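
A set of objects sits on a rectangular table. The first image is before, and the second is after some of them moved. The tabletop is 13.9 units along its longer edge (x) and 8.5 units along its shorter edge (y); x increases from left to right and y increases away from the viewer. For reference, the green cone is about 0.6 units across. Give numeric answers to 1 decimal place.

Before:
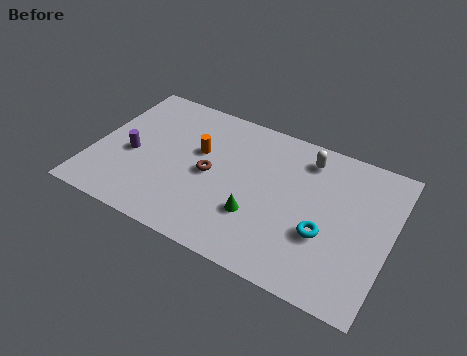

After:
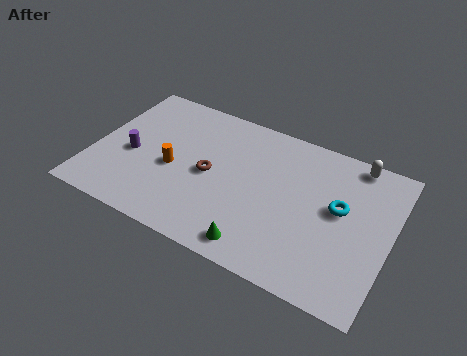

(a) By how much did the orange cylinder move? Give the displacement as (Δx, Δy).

(-1.0, -1.5)

The orange cylinder started near (4.8, 5.2) and ended near (3.8, 3.7).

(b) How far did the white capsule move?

2.3

From (9.7, 7.0) to (11.9, 7.7), the white capsule covered √(2.2² + 0.7²) ≈ 2.3 units.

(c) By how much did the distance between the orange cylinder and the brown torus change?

+0.4

They were about 1.3 units apart before and 1.7 after — 0.4 units further apart.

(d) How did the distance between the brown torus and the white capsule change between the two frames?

+2.2

They were about 5.1 units apart before and 7.3 after — 2.2 units further apart.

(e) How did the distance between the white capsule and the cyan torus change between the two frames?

-1.2

Before: roughly 4.1 units apart; after: 2.9. That's 1.2 units closer together.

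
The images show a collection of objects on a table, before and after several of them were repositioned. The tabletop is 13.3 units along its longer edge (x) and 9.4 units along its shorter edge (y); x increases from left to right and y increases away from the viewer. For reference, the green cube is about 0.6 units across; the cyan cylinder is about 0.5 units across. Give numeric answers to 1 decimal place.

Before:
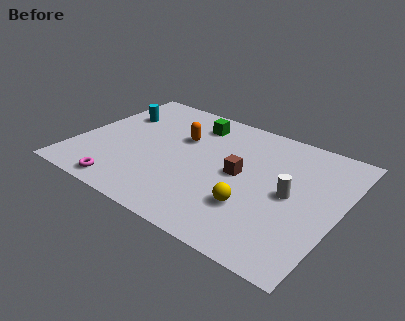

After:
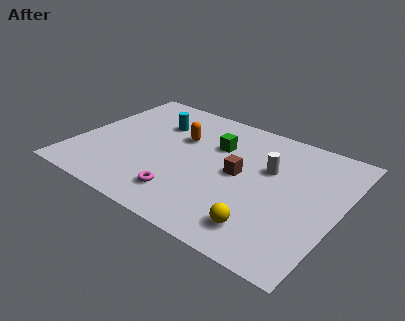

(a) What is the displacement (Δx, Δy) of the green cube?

(1.4, -1.2)

From the two frames, the green cube sits at roughly (5.4, 7.6) before and (6.8, 6.4) after.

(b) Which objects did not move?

the orange capsule and the brown cube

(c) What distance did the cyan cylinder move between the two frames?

2.1

The cyan cylinder moved from about (1.5, 6.5) to (3.6, 6.7), a distance of √(2.1² + 0.2²) ≈ 2.1.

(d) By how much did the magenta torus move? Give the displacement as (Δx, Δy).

(2.9, 0.9)

The magenta torus was at about (3.1, 1.0) and moved to about (6.0, 1.9).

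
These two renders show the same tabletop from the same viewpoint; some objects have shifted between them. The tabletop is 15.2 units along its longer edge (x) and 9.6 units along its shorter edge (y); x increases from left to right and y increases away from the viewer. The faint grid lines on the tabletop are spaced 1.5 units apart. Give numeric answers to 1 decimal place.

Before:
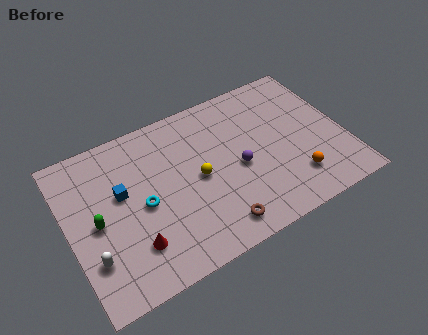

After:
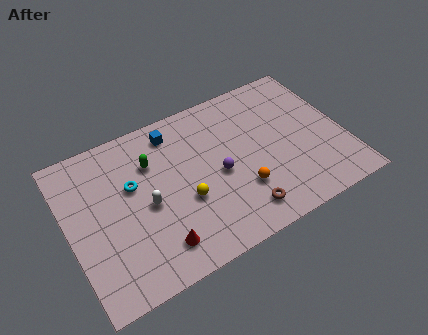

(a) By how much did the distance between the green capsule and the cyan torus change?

-1.0

They were about 2.5 units apart before and 1.5 after — 1.0 units closer together.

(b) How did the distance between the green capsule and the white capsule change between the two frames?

+0.5

Before: roughly 2.0 units apart; after: 2.5. That's 0.5 units further apart.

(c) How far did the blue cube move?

4.0

The blue cube was near (3.0, 5.7) before and (6.2, 8.1) after, so it travelled √(3.2² + 2.4²) ≈ 4.0 units.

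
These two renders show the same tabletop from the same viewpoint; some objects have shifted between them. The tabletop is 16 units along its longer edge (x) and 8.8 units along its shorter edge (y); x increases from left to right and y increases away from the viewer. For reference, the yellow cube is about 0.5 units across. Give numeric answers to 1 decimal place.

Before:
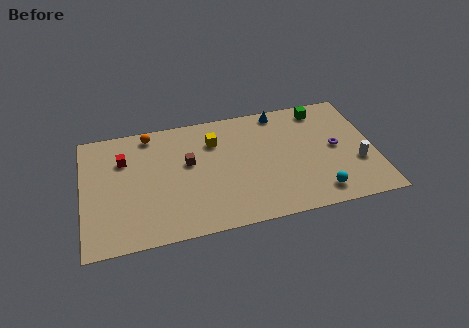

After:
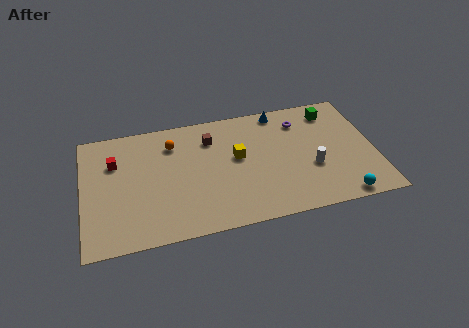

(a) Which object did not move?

the blue cone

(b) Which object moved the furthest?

the purple torus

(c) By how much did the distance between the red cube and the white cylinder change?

-2.0

They were about 13.1 units apart before and 11.1 after — 2.0 units closer together.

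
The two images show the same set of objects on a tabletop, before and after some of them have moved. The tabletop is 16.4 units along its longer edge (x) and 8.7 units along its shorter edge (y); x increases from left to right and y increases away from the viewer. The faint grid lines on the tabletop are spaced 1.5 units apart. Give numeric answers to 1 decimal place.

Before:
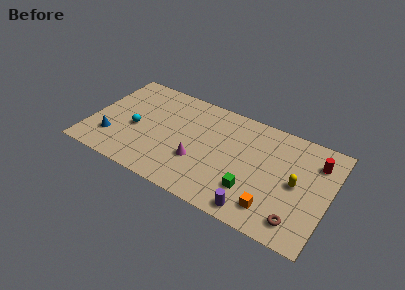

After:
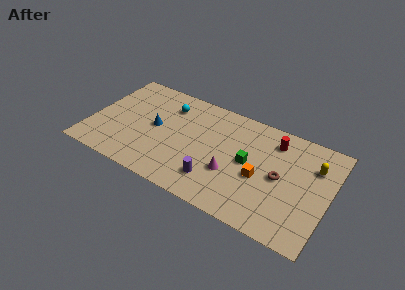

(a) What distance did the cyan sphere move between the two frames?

3.5

From (3.1, 3.8) to (5.0, 6.7), the cyan sphere covered √(1.9² + 2.9²) ≈ 3.5 units.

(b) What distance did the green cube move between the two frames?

2.2

The green cube moved from about (11.4, 2.4) to (10.9, 4.5), a distance of √(0.5² + 2.1²) ≈ 2.2.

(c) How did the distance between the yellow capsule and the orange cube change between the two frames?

+1.3

The distance was about 2.9 in the first image and 4.2 in the second, so they moved 1.3 units further apart.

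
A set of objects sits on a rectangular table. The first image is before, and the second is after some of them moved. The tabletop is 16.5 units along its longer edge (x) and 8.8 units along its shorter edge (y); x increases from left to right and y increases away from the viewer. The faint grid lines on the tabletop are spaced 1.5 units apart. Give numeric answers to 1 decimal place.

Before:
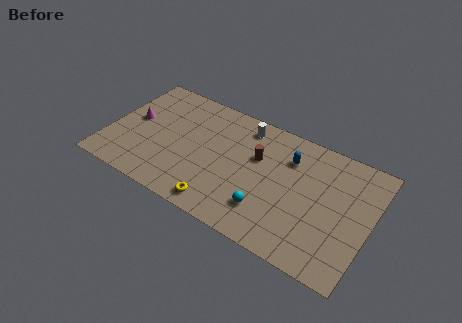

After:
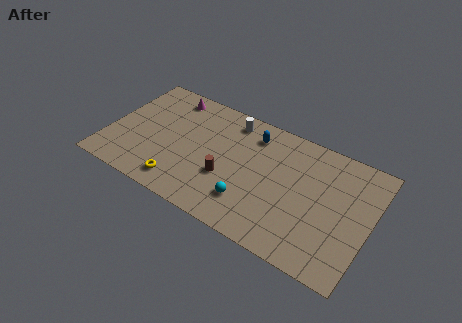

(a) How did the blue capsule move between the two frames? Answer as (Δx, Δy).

(-2.4, 0.6)

The blue capsule was at about (11.2, 6.5) and moved to about (8.8, 7.1).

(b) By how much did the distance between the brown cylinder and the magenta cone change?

-1.7

The distance was about 7.9 in the first image and 6.2 in the second, so they moved 1.7 units closer together.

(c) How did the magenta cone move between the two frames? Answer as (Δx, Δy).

(1.9, 2.8)

From the two frames, the magenta cone sits at roughly (1.4, 4.8) before and (3.3, 7.6) after.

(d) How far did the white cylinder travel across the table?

0.9

The white cylinder moved from about (8.2, 7.5) to (7.3, 7.5), a distance of √(0.9² + 0.0²) ≈ 0.9.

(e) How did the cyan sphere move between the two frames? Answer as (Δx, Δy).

(-1.1, 0.0)

The cyan sphere started near (10.4, 2.2) and ended near (9.3, 2.2).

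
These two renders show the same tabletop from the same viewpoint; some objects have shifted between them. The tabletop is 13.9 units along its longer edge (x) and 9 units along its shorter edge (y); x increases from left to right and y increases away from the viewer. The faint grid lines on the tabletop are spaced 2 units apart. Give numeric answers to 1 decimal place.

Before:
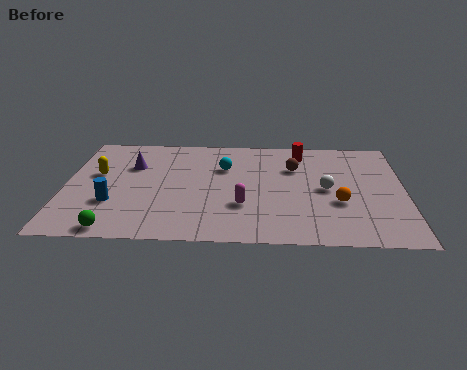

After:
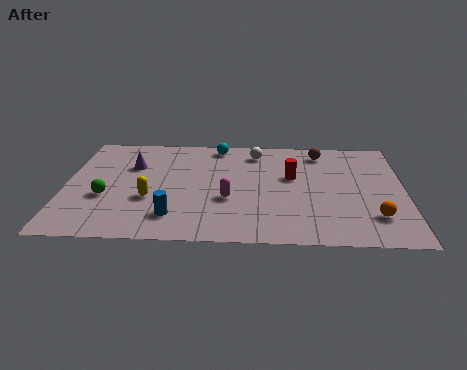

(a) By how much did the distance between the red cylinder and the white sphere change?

-0.7

They were about 3.3 units apart before and 2.6 after — 0.7 units closer together.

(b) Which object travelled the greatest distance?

the white sphere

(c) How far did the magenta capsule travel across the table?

0.8

The magenta capsule moved from about (7.3, 2.9) to (6.7, 3.4), a distance of √(0.6² + 0.5²) ≈ 0.8.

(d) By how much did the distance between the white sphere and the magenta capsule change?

+0.5

Before: roughly 3.7 units apart; after: 4.2. That's 0.5 units further apart.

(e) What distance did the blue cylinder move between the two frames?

2.7

The blue cylinder moved from about (2.0, 2.9) to (4.5, 1.9), a distance of √(2.5² + 1.0²) ≈ 2.7.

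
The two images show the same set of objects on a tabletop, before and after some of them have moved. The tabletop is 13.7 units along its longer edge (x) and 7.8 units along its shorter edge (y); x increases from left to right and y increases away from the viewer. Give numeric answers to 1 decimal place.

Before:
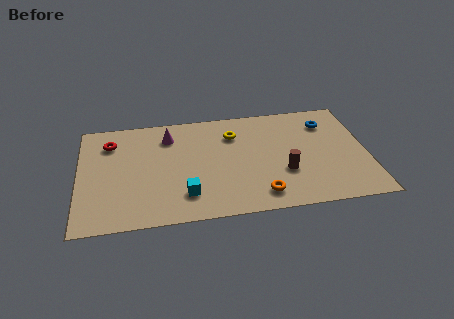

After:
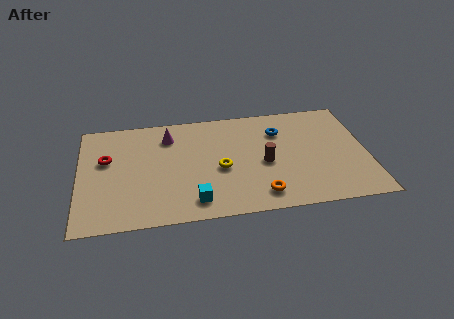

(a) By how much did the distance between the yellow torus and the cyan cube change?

-2.2

The distance was about 4.7 in the first image and 2.5 in the second, so they moved 2.2 units closer together.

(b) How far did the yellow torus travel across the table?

2.5

From (7.4, 5.8) to (6.7, 3.4), the yellow torus covered √(0.7² + 2.4²) ≈ 2.5 units.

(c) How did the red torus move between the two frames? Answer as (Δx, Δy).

(-0.2, -1.2)

From the two frames, the red torus sits at roughly (1.5, 6.0) before and (1.3, 4.8) after.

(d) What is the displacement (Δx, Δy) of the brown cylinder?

(-0.9, 0.8)

From the two frames, the brown cylinder sits at roughly (9.7, 2.7) before and (8.8, 3.5) after.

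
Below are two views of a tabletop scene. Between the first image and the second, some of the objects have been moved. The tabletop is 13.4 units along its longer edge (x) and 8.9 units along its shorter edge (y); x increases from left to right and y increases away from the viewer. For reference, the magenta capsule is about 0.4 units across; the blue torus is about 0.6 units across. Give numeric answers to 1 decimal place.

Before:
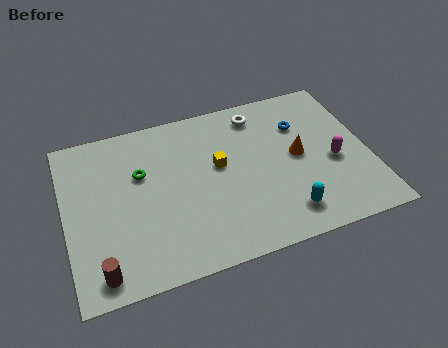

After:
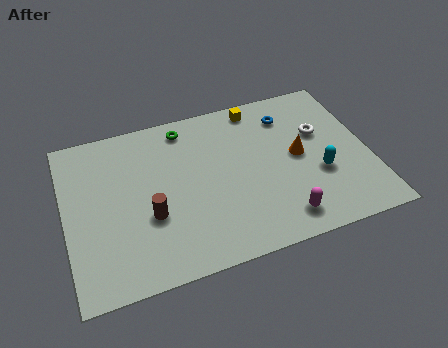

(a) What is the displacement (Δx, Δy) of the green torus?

(2.1, 2.0)

The green torus was at about (3.4, 5.7) and moved to about (5.5, 7.7).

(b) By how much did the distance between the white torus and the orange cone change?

-1.8

They were about 3.3 units apart before and 1.5 after — 1.8 units closer together.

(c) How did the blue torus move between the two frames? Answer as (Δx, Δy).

(-0.5, 0.7)

The blue torus was at about (10.6, 6.3) and moved to about (10.1, 7.0).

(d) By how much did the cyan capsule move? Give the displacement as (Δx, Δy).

(1.7, 1.7)

From the two frames, the cyan capsule sits at roughly (9.4, 1.6) before and (11.1, 3.3) after.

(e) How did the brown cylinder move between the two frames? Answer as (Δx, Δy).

(2.3, 2.2)

The brown cylinder was at about (1.3, 1.1) and moved to about (3.6, 3.3).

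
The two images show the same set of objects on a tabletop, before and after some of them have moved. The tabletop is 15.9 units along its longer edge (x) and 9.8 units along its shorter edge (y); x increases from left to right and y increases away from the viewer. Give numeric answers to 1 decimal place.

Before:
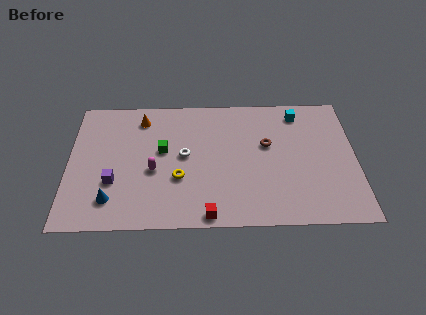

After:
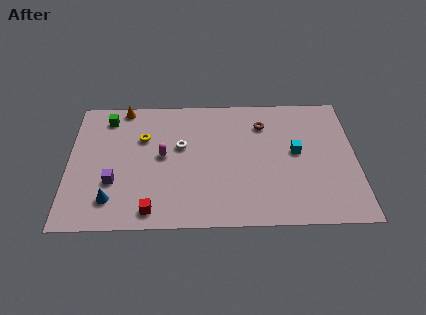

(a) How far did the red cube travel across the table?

3.1

The red cube moved from about (7.7, 0.8) to (4.6, 1.2), a distance of √(3.1² + 0.4²) ≈ 3.1.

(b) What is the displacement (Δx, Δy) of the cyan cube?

(-0.2, -3.0)

The cyan cube started near (12.8, 8.3) and ended near (12.6, 5.3).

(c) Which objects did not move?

the blue cone and the purple cube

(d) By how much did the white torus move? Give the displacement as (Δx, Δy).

(-0.2, 0.7)

The white torus started near (6.4, 5.2) and ended near (6.2, 5.9).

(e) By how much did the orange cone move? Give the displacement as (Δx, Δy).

(-1.0, 0.9)

The orange cone was at about (4.0, 8.1) and moved to about (3.0, 9.0).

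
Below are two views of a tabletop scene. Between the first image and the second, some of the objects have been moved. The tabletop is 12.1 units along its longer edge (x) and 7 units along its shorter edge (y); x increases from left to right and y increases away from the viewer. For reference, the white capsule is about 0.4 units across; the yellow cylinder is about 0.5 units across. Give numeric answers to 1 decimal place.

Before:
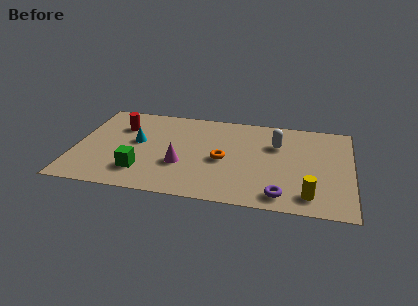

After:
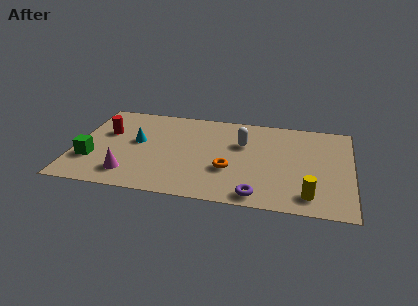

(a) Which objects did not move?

the cyan cone and the yellow cylinder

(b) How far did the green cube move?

2.3

The green cube was near (3.0, 1.7) before and (0.8, 2.2) after, so it travelled √(2.2² + 0.5²) ≈ 2.3 units.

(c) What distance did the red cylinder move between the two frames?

0.8

The red cylinder moved from about (1.9, 5.0) to (1.3, 4.4), a distance of √(0.6² + 0.6²) ≈ 0.8.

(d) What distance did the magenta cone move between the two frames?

2.5

From (4.7, 2.5) to (2.5, 1.4), the magenta cone covered √(2.2² + 1.1²) ≈ 2.5 units.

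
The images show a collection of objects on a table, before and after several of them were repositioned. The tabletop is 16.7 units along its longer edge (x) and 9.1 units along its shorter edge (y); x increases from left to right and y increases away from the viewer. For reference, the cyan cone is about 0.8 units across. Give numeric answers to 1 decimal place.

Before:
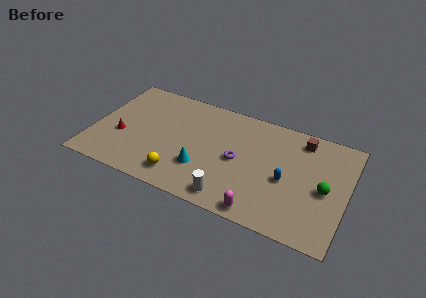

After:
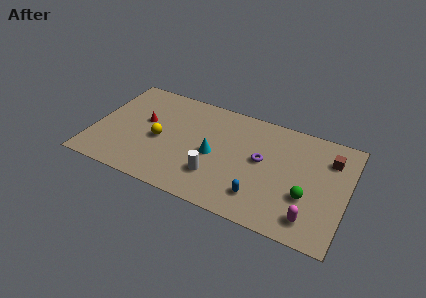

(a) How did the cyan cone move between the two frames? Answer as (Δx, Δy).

(0.6, 1.4)

From the two frames, the cyan cone sits at roughly (7.4, 2.8) before and (8.0, 4.2) after.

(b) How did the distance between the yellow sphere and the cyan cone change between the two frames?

+1.8

They were about 1.8 units apart before and 3.6 after — 1.8 units further apart.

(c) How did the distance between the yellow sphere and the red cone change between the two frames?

-2.9

Before: roughly 4.6 units apart; after: 1.7. That's 2.9 units closer together.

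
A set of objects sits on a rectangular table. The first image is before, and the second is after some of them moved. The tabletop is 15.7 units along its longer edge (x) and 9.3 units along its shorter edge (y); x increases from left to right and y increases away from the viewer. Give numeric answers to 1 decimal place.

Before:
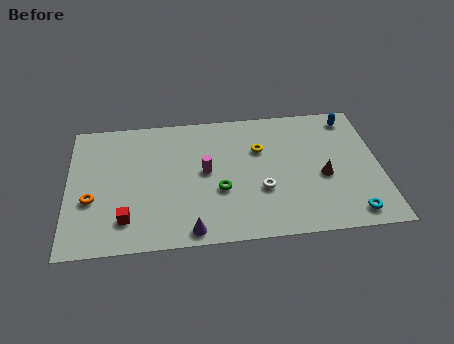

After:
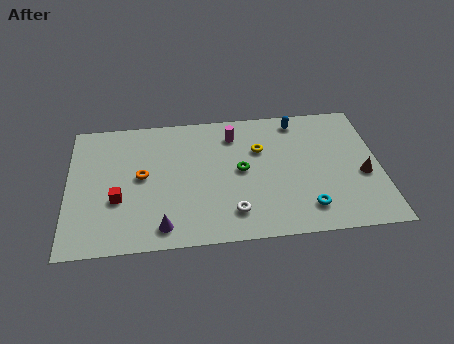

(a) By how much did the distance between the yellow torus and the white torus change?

+1.7

The distance was about 2.9 in the first image and 4.6 in the second, so they moved 1.7 units further apart.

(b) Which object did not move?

the yellow torus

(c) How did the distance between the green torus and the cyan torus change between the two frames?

-2.5

Before: roughly 6.9 units apart; after: 4.4. That's 2.5 units closer together.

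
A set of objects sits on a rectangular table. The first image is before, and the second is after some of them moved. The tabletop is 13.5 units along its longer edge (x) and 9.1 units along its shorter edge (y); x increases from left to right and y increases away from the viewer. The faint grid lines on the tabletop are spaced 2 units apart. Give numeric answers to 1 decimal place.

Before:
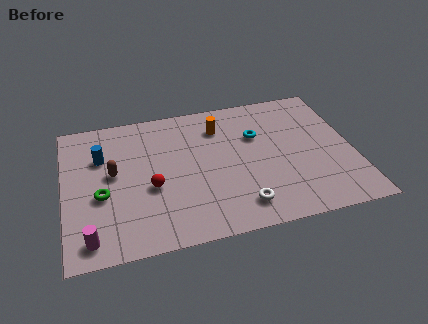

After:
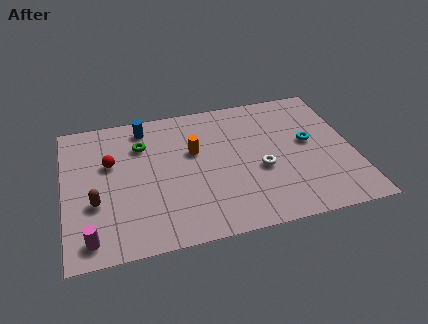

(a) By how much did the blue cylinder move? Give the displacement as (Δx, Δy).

(2.1, 1.6)

From the two frames, the blue cylinder sits at roughly (1.8, 6.2) before and (3.9, 7.8) after.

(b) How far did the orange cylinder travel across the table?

1.9

The orange cylinder was near (7.4, 7.0) before and (6.1, 5.6) after, so it travelled √(1.3² + 1.4²) ≈ 1.9 units.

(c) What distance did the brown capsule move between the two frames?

1.9

The brown capsule was near (2.3, 5.0) before and (1.4, 3.3) after, so it travelled √(0.9² + 1.7²) ≈ 1.9 units.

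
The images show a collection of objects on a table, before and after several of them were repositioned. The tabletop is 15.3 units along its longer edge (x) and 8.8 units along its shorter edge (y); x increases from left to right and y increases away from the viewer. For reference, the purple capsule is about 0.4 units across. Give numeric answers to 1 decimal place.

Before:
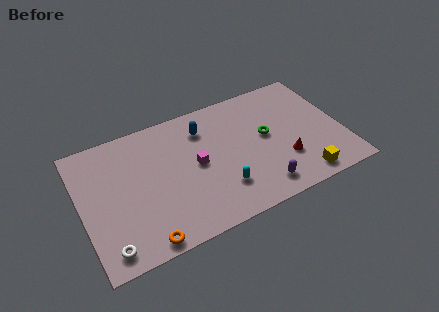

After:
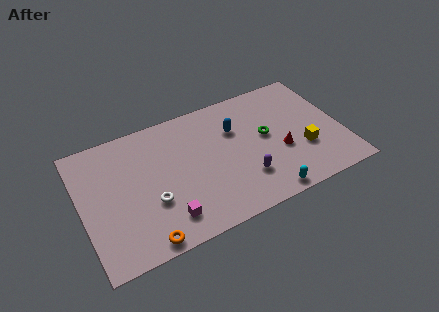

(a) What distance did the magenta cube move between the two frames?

3.5

The magenta cube was near (6.7, 4.5) before and (4.6, 1.7) after, so it travelled √(2.1² + 2.8²) ≈ 3.5 units.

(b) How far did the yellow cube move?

1.9

From (12.5, 1.1) to (12.9, 3.0), the yellow cube covered √(0.4² + 1.9²) ≈ 1.9 units.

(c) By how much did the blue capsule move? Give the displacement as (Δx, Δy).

(1.8, -0.8)

From the two frames, the blue capsule sits at roughly (7.4, 6.8) before and (9.2, 6.0) after.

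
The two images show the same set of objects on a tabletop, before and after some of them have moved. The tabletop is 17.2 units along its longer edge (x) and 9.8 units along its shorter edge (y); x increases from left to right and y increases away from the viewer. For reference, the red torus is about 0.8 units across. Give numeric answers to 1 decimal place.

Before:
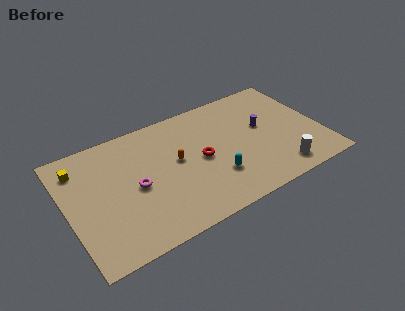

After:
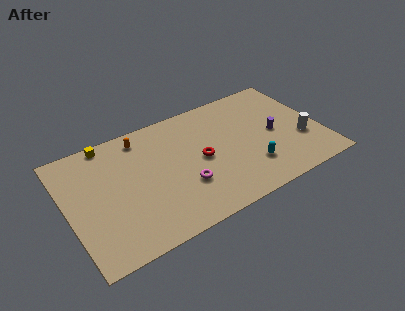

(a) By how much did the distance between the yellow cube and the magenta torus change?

+2.6

They were about 4.7 units apart before and 7.3 after — 2.6 units further apart.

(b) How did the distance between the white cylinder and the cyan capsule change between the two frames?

-0.6

They were about 4.4 units apart before and 3.8 after — 0.6 units closer together.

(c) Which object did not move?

the red torus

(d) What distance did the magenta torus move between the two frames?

3.4

From (4.5, 4.6) to (7.6, 3.2), the magenta torus covered √(3.1² + 1.4²) ≈ 3.4 units.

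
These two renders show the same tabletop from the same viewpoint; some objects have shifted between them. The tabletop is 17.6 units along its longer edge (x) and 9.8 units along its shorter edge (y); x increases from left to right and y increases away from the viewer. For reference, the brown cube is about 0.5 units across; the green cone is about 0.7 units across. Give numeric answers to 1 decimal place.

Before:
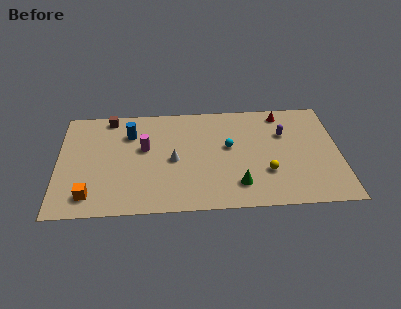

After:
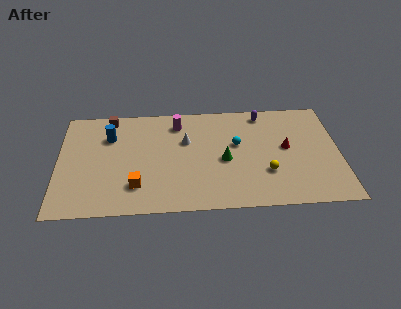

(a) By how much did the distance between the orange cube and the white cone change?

-1.0

The distance was about 6.0 in the first image and 5.0 in the second, so they moved 1.0 units closer together.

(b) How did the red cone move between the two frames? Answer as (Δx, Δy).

(0.2, -3.2)

The red cone started near (14.1, 8.5) and ended near (14.3, 5.3).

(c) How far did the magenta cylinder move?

3.0

The magenta cylinder moved from about (5.4, 5.8) to (7.5, 8.0), a distance of √(2.1² + 2.2²) ≈ 3.0.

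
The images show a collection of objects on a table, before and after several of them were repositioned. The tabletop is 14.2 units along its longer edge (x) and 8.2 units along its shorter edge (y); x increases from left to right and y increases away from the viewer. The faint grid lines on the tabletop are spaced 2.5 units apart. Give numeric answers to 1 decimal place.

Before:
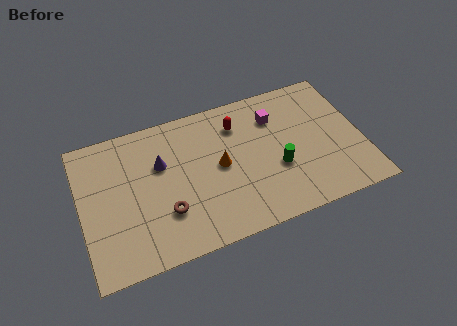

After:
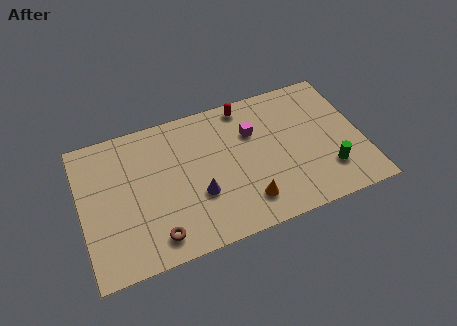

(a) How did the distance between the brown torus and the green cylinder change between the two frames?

+3.1

The distance was about 5.7 in the first image and 8.8 in the second, so they moved 3.1 units further apart.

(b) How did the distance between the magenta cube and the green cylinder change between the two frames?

+1.9

They were about 3.0 units apart before and 4.9 after — 1.9 units further apart.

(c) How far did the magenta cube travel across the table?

1.3

The magenta cube was near (10.0, 6.1) before and (8.8, 5.6) after, so it travelled √(1.2² + 0.5²) ≈ 1.3 units.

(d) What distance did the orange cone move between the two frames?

2.7

From (7.0, 4.2) to (8.1, 1.7), the orange cone covered √(1.1² + 2.5²) ≈ 2.7 units.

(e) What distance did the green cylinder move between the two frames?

2.7

From (9.8, 3.1) to (12.3, 2.1), the green cylinder covered √(2.5² + 1.0²) ≈ 2.7 units.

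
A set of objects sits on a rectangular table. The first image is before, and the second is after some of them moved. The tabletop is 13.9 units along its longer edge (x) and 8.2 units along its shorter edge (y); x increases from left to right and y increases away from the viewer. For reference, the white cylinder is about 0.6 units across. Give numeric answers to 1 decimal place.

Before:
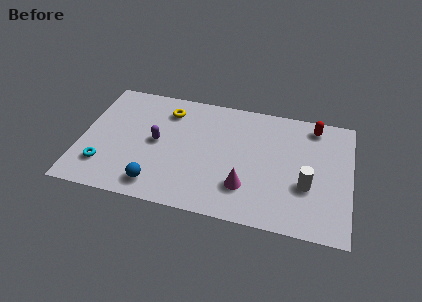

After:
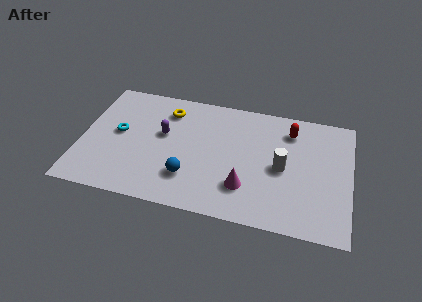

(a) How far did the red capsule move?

1.3

The red capsule moved from about (11.9, 7.1) to (10.7, 6.5), a distance of √(1.2² + 0.6²) ≈ 1.3.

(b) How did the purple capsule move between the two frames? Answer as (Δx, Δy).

(0.3, 0.6)

The purple capsule started near (3.9, 4.2) and ended near (4.2, 4.8).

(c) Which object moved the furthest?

the cyan torus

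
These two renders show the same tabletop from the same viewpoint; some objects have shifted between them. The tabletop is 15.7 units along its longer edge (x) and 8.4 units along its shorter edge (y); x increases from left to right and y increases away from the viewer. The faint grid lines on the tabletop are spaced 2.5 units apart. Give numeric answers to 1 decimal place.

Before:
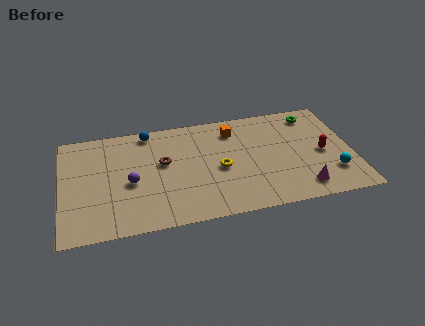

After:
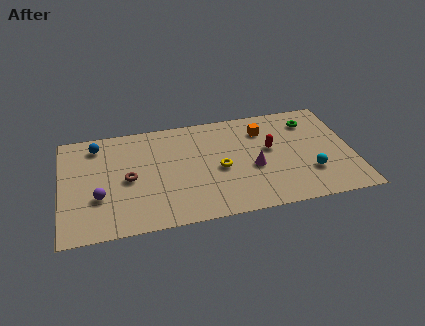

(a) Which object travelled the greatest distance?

the magenta cone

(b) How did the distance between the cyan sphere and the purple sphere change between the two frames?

+0.4

Before: roughly 10.9 units apart; after: 11.3. That's 0.4 units further apart.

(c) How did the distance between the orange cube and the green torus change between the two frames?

-1.8

They were about 4.4 units apart before and 2.6 after — 1.8 units closer together.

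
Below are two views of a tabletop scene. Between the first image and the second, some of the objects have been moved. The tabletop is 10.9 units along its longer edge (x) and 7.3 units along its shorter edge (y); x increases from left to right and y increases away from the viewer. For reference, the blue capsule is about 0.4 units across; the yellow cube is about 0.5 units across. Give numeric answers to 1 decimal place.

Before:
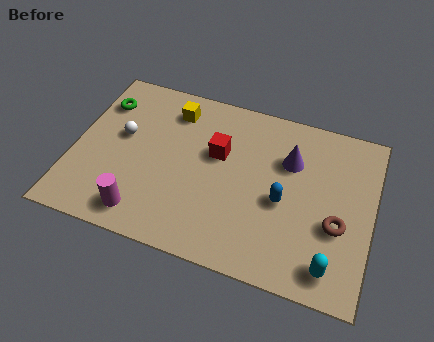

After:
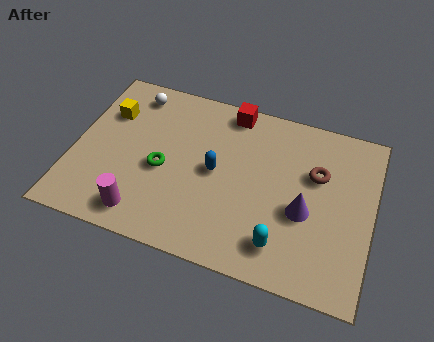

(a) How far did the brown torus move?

2.1

From (9.7, 2.8) to (8.8, 4.7), the brown torus covered √(0.9² + 1.9²) ≈ 2.1 units.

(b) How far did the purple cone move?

2.1

The purple cone was near (7.8, 5.0) before and (8.5, 3.0) after, so it travelled √(0.7² + 2.0²) ≈ 2.1 units.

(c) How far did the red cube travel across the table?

2.0

The red cube was near (5.2, 4.5) before and (5.5, 6.5) after, so it travelled √(0.3² + 2.0²) ≈ 2.0 units.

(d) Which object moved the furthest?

the green torus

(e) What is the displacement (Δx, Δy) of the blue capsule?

(-2.5, 0.5)

The blue capsule was at about (7.7, 3.2) and moved to about (5.2, 3.7).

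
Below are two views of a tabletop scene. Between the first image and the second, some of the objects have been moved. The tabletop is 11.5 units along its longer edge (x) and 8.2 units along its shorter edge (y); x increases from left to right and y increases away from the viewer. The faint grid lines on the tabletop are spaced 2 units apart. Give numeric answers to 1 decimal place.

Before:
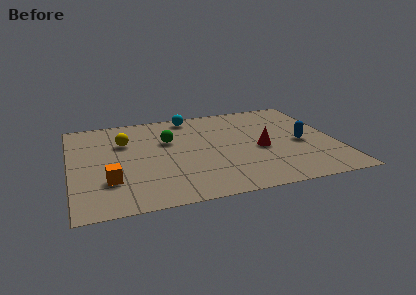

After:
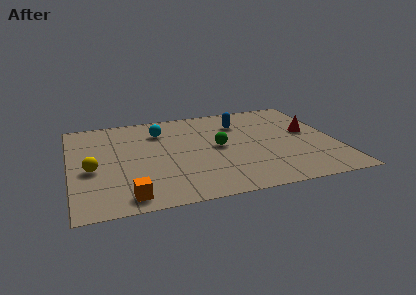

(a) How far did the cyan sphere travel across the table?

1.8

The cyan sphere moved from about (5.4, 7.3) to (4.0, 6.2), a distance of √(1.4² + 1.1²) ≈ 1.8.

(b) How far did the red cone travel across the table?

2.4

From (8.2, 3.6) to (10.4, 4.6), the red cone covered √(2.2² + 1.0²) ≈ 2.4 units.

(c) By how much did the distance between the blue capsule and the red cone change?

+1.5

The distance was about 1.8 in the first image and 3.3 in the second, so they moved 1.5 units further apart.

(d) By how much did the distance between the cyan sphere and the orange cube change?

-0.7

They were about 6.2 units apart before and 5.5 after — 0.7 units closer together.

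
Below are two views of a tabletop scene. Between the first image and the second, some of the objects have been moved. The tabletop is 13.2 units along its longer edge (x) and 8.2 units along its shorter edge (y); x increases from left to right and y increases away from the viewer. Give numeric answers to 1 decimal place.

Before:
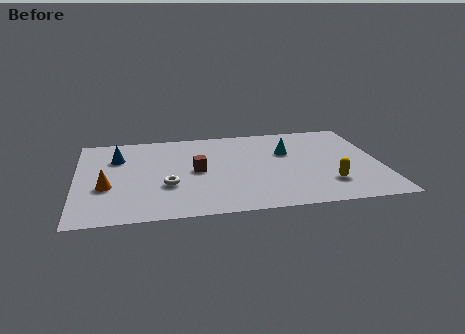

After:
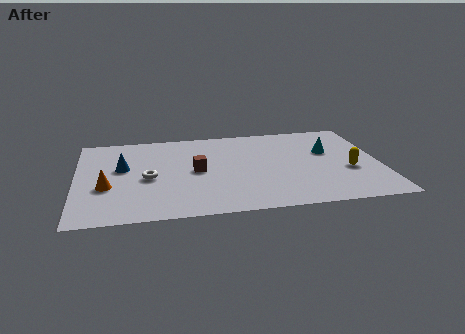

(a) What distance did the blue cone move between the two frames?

1.0

From (1.8, 5.8) to (2.0, 4.8), the blue cone covered √(0.2² + 1.0²) ≈ 1.0 units.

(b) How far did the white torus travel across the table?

1.1

From (3.9, 2.9) to (3.1, 3.7), the white torus covered √(0.8² + 0.8²) ≈ 1.1 units.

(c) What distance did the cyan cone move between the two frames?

1.8

The cyan cone was near (9.2, 5.3) before and (11.0, 5.1) after, so it travelled √(1.8² + 0.2²) ≈ 1.8 units.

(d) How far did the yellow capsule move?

1.5

The yellow capsule moved from about (10.8, 2.1) to (11.8, 3.2), a distance of √(1.0² + 1.1²) ≈ 1.5.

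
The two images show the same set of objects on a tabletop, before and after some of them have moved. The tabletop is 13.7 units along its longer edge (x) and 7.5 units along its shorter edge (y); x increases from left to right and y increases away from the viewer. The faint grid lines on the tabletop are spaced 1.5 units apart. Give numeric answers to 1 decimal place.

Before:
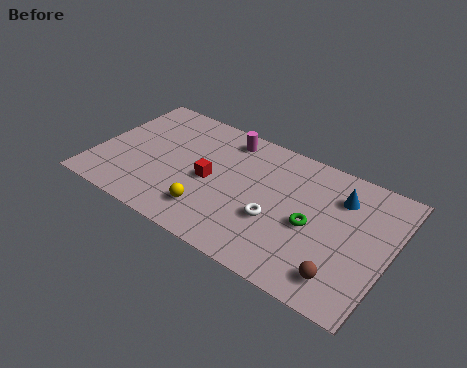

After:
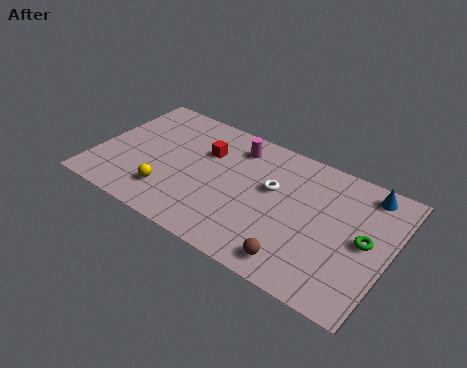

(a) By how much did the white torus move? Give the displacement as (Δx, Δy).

(-0.4, 1.7)

From the two frames, the white torus sits at roughly (8.6, 2.8) before and (8.2, 4.5) after.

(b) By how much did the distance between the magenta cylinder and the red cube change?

-1.3

They were about 2.9 units apart before and 1.6 after — 1.3 units closer together.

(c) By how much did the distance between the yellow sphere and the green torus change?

+4.3

The distance was about 4.8 in the first image and 9.1 in the second, so they moved 4.3 units further apart.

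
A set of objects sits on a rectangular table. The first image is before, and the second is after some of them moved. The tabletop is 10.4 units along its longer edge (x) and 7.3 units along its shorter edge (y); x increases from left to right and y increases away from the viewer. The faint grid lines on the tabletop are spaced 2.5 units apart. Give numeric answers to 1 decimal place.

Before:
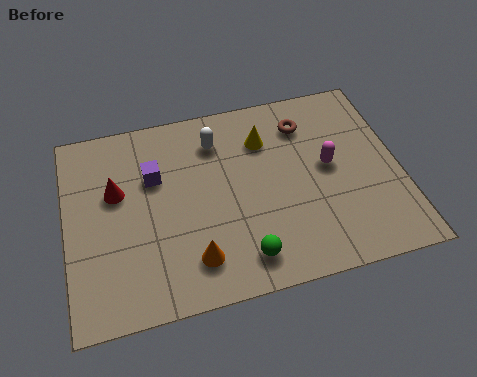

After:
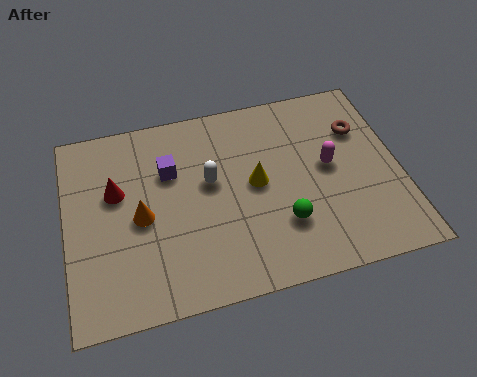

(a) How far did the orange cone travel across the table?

2.4

The orange cone moved from about (3.8, 1.5) to (2.3, 3.4), a distance of √(1.5² + 1.9²) ≈ 2.4.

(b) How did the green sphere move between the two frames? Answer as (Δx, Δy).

(1.3, 0.9)

The green sphere was at about (5.3, 1.2) and moved to about (6.6, 2.1).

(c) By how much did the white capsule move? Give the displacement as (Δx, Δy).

(-0.3, -1.5)

From the two frames, the white capsule sits at roughly (4.8, 5.7) before and (4.5, 4.2) after.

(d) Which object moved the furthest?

the orange cone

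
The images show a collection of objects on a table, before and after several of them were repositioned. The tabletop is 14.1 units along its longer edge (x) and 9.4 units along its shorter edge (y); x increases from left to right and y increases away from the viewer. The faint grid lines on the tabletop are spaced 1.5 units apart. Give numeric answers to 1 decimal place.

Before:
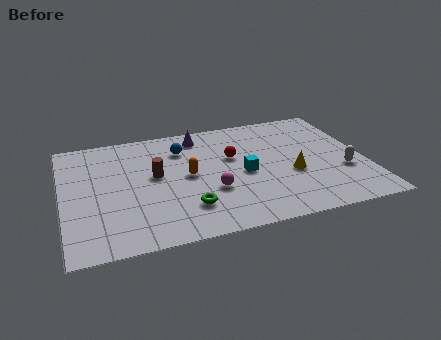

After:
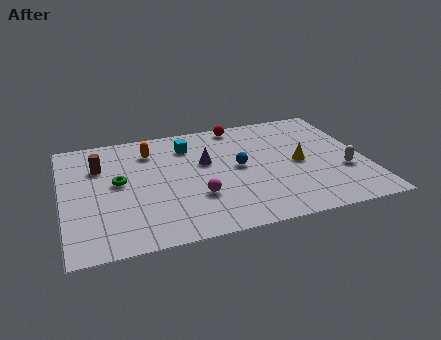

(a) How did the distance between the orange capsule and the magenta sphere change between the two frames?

+2.9

Before: roughly 1.8 units apart; after: 4.7. That's 2.9 units further apart.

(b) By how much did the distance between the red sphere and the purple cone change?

+0.7

The distance was about 2.6 in the first image and 3.3 in the second, so they moved 0.7 units further apart.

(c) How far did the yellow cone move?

0.9

From (10.6, 3.7) to (11.0, 4.5), the yellow cone covered √(0.4² + 0.8²) ≈ 0.9 units.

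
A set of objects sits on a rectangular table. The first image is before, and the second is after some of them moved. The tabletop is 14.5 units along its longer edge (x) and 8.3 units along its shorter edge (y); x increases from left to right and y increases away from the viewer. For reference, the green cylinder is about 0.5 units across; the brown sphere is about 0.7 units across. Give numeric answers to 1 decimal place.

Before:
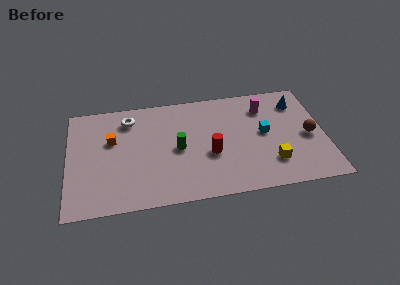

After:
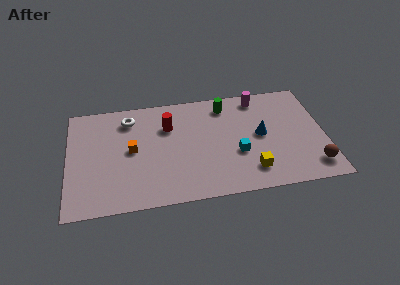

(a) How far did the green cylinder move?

4.0

The green cylinder moved from about (6.2, 4.0) to (9.0, 6.9), a distance of √(2.8² + 2.9²) ≈ 4.0.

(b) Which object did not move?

the white torus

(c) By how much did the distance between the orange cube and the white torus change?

+0.6

Before: roughly 1.8 units apart; after: 2.4. That's 0.6 units further apart.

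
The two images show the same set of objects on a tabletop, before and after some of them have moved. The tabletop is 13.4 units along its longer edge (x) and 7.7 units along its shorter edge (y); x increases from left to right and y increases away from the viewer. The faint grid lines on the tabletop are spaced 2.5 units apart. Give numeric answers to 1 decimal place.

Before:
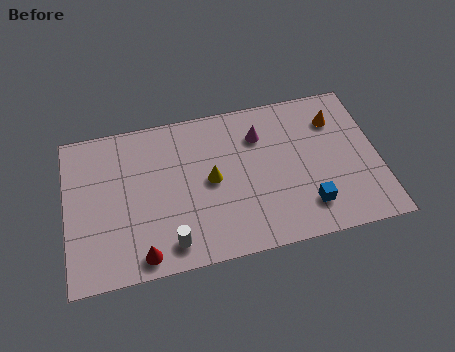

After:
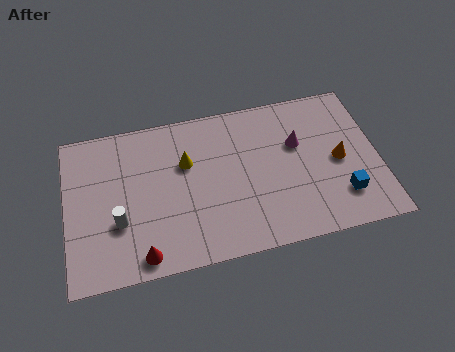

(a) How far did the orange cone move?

2.1

The orange cone was near (11.7, 5.8) before and (11.7, 3.7) after, so it travelled √(0.0² + 2.1²) ≈ 2.1 units.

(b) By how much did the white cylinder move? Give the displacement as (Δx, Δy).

(-2.1, 1.5)

The white cylinder was at about (4.3, 1.2) and moved to about (2.2, 2.7).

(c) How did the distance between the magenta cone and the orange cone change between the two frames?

-1.2

The distance was about 3.3 in the first image and 2.1 in the second, so they moved 1.2 units closer together.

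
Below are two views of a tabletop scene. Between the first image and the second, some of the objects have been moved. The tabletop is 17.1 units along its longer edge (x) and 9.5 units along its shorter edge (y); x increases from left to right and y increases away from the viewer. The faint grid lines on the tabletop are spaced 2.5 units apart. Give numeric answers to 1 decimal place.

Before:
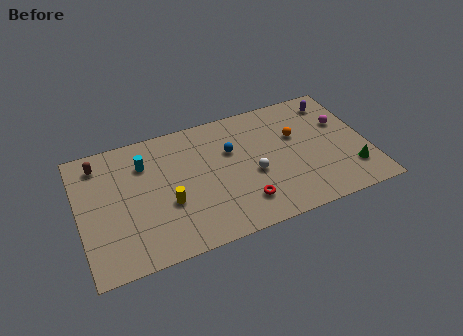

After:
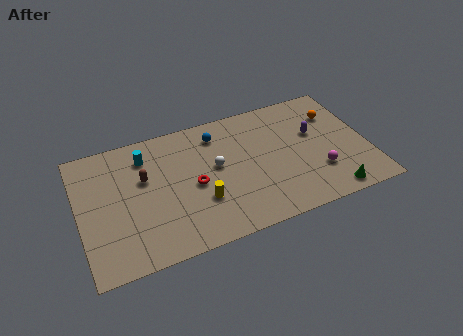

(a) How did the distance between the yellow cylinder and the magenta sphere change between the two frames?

-4.0

The distance was about 11.0 in the first image and 7.0 in the second, so they moved 4.0 units closer together.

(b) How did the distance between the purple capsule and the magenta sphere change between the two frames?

+1.2

The distance was about 1.8 in the first image and 3.0 in the second, so they moved 1.2 units further apart.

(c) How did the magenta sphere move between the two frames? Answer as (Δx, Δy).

(-1.8, -3.3)

The magenta sphere was at about (15.8, 6.1) and moved to about (14.0, 2.8).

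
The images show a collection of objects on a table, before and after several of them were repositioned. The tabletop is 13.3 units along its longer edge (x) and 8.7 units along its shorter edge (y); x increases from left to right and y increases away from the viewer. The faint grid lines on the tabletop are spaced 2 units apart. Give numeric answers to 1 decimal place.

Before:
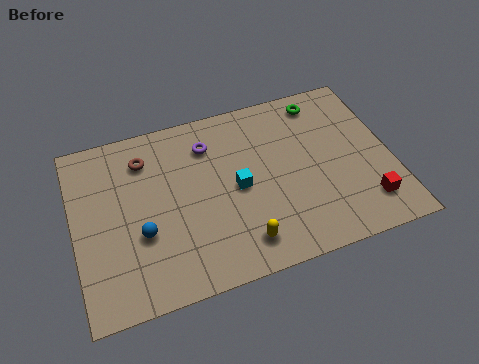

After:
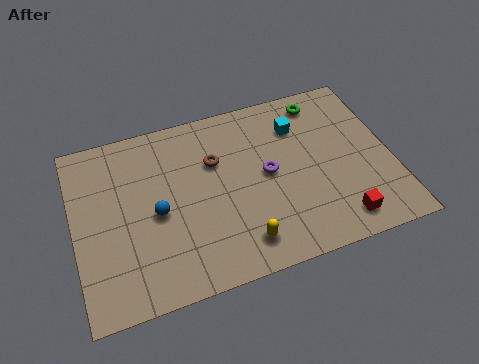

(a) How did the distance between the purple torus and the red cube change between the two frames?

-3.7

Before: roughly 7.9 units apart; after: 4.2. That's 3.7 units closer together.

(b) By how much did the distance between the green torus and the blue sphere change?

-1.0

They were about 9.1 units apart before and 8.1 after — 1.0 units closer together.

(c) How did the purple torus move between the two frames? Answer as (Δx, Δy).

(2.3, -2.2)

From the two frames, the purple torus sits at roughly (5.8, 6.7) before and (8.1, 4.5) after.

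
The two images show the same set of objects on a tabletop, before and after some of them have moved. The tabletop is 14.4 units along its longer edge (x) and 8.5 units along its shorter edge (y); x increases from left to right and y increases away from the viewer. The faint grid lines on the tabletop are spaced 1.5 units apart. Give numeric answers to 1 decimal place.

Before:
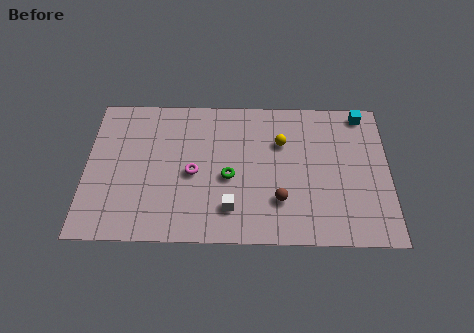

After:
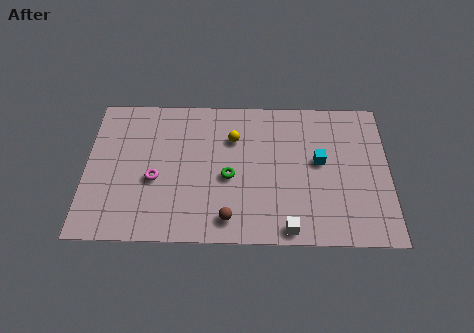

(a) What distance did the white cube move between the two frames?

2.9

From (6.9, 1.9) to (9.6, 0.8), the white cube covered √(2.7² + 1.1²) ≈ 2.9 units.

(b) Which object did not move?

the green torus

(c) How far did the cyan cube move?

3.6

The cyan cube was near (13.2, 7.6) before and (11.1, 4.7) after, so it travelled √(2.1² + 2.9²) ≈ 3.6 units.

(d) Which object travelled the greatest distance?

the cyan cube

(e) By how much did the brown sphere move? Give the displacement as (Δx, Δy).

(-2.4, -1.1)

The brown sphere started near (9.2, 2.4) and ended near (6.8, 1.3).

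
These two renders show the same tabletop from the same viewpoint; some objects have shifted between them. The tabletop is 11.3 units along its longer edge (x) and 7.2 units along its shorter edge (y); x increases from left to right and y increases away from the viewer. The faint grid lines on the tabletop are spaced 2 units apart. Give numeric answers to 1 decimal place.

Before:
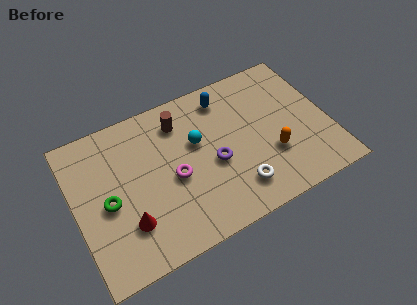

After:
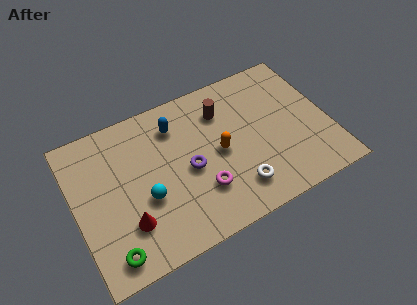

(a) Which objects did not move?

the white torus and the red cone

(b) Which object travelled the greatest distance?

the cyan sphere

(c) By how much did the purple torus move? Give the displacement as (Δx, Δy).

(-1.1, 0.2)

From the two frames, the purple torus sits at roughly (6.1, 3.1) before and (5.0, 3.3) after.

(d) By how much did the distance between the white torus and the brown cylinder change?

-0.8

They were about 4.7 units apart before and 3.9 after — 0.8 units closer together.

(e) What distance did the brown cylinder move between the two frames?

1.9

From (4.9, 5.7) to (6.8, 5.4), the brown cylinder covered √(1.9² + 0.3²) ≈ 1.9 units.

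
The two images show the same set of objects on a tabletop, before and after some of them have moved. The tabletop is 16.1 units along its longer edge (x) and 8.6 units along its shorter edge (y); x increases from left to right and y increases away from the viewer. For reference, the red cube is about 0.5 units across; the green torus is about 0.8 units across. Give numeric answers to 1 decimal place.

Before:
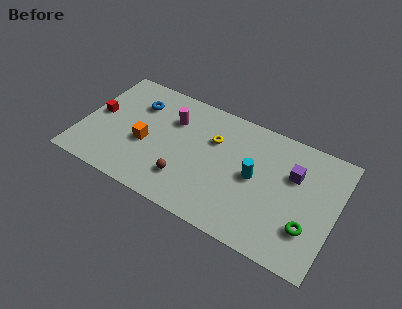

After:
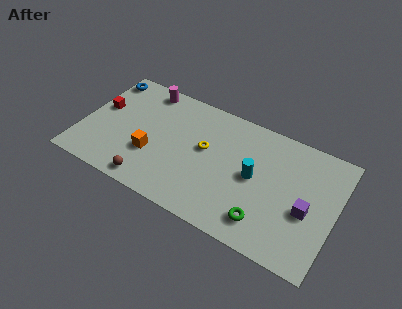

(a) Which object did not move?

the cyan cylinder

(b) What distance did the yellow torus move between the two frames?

1.0

The yellow torus moved from about (8.2, 5.8) to (7.8, 4.9), a distance of √(0.4² + 0.9²) ≈ 1.0.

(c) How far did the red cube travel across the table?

0.5

The red cube moved from about (0.9, 4.5) to (1.0, 5.0), a distance of √(0.1² + 0.5²) ≈ 0.5.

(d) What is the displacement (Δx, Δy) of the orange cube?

(0.5, -0.6)

From the two frames, the orange cube sits at roughly (4.1, 3.6) before and (4.6, 3.0) after.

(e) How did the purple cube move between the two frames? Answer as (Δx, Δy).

(1.1, -2.1)

The purple cube started near (13.3, 5.7) and ended near (14.4, 3.6).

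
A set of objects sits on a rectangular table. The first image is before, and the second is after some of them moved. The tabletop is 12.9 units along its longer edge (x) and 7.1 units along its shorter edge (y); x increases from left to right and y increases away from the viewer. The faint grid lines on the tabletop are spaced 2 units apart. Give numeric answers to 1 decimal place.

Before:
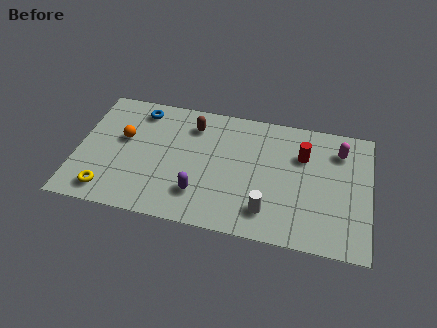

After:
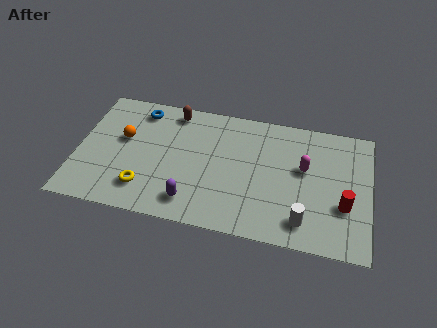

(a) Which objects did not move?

the blue torus and the orange sphere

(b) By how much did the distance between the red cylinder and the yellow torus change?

-0.5

Before: roughly 9.2 units apart; after: 8.7. That's 0.5 units closer together.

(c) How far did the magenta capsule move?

2.0

From (11.5, 5.5) to (10.0, 4.2), the magenta capsule covered √(1.5² + 1.3²) ≈ 2.0 units.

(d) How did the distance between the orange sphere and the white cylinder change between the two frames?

+1.6

The distance was about 7.0 in the first image and 8.6 in the second, so they moved 1.6 units further apart.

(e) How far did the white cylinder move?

1.6

The white cylinder moved from about (8.5, 1.5) to (10.1, 1.3), a distance of √(1.6² + 0.2²) ≈ 1.6.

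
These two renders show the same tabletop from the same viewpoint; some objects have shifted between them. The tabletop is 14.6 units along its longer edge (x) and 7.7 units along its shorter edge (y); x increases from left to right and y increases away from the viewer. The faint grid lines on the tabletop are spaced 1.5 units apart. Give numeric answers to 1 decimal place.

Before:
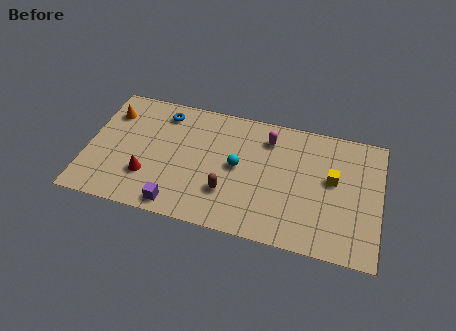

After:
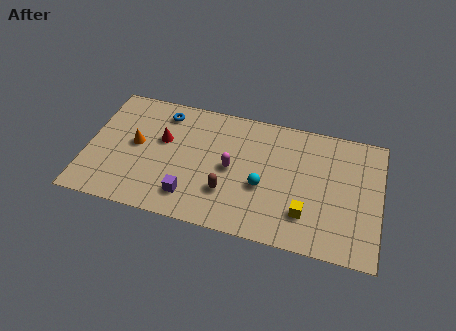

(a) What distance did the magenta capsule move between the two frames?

2.9

The magenta capsule was near (8.9, 6.1) before and (7.2, 3.8) after, so it travelled √(1.7² + 2.3²) ≈ 2.9 units.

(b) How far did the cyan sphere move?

1.6

The cyan sphere moved from about (7.5, 4.0) to (8.8, 3.1), a distance of √(1.3² + 0.9²) ≈ 1.6.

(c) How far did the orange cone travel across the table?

2.2

The orange cone was near (1.0, 5.8) before and (2.4, 4.1) after, so it travelled √(1.4² + 1.7²) ≈ 2.2 units.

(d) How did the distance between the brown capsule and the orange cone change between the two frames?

-2.0

Before: roughly 7.0 units apart; after: 5.0. That's 2.0 units closer together.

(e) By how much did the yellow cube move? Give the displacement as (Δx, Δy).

(-1.2, -2.4)

The yellow cube started near (12.2, 4.4) and ended near (11.0, 2.0).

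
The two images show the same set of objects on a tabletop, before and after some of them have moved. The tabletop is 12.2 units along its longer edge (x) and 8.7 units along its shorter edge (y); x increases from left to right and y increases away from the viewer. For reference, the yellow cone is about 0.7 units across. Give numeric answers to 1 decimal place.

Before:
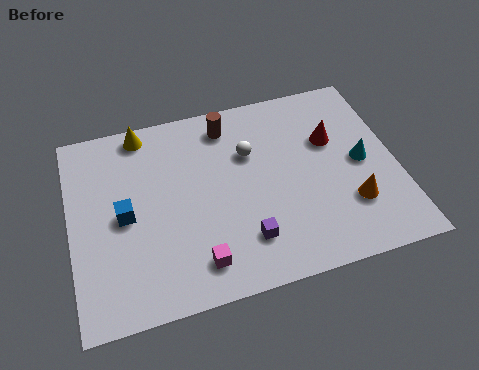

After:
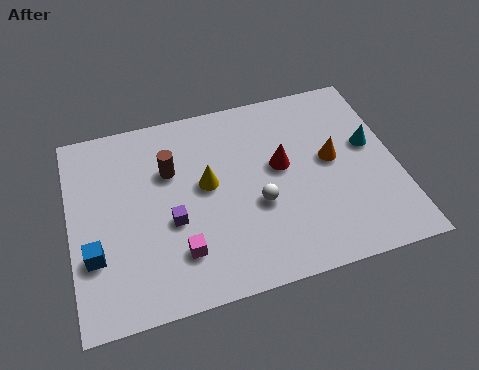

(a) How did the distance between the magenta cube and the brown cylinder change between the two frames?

-2.3

They were about 6.0 units apart before and 3.7 after — 2.3 units closer together.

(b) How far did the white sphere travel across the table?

2.4

The white sphere moved from about (6.8, 5.8) to (6.9, 3.4), a distance of √(0.1² + 2.4²) ≈ 2.4.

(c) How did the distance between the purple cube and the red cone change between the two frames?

-0.7

The distance was about 5.1 in the first image and 4.4 in the second, so they moved 0.7 units closer together.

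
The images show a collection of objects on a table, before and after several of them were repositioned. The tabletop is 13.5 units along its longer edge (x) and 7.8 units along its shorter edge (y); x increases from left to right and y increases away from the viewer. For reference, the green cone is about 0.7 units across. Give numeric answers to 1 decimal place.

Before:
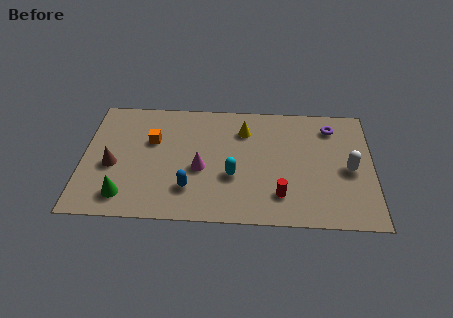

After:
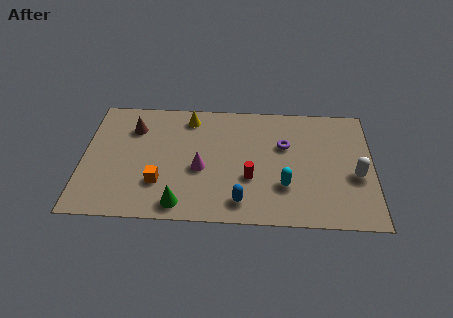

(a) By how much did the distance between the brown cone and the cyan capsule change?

+2.3

The distance was about 5.6 in the first image and 7.9 in the second, so they moved 2.3 units further apart.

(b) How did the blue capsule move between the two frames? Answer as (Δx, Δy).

(2.4, -0.7)

The blue capsule started near (5.0, 2.0) and ended near (7.4, 1.3).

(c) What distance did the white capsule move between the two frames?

0.5

From (12.4, 3.6) to (12.7, 3.2), the white capsule covered √(0.3² + 0.4²) ≈ 0.5 units.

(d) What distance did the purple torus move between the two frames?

2.6

The purple torus moved from about (11.6, 6.3) to (9.4, 5.0), a distance of √(2.2² + 1.3²) ≈ 2.6.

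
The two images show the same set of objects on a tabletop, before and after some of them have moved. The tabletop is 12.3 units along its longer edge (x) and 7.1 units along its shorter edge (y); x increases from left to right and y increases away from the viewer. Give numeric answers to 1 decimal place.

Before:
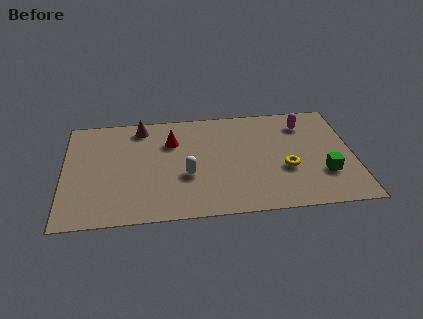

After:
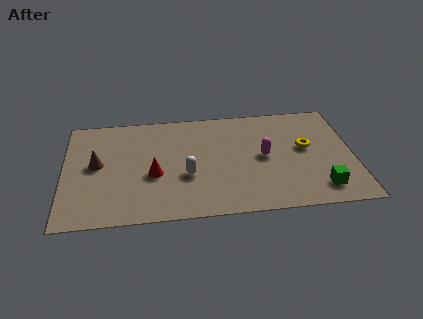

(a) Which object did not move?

the white capsule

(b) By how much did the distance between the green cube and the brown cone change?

+1.1

Before: roughly 8.6 units apart; after: 9.7. That's 1.1 units further apart.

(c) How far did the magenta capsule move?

2.7

From (10.3, 5.6) to (8.5, 3.6), the magenta capsule covered √(1.8² + 2.0²) ≈ 2.7 units.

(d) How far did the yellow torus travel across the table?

1.6

The yellow torus was near (9.4, 2.7) before and (10.3, 4.0) after, so it travelled √(0.9² + 1.3²) ≈ 1.6 units.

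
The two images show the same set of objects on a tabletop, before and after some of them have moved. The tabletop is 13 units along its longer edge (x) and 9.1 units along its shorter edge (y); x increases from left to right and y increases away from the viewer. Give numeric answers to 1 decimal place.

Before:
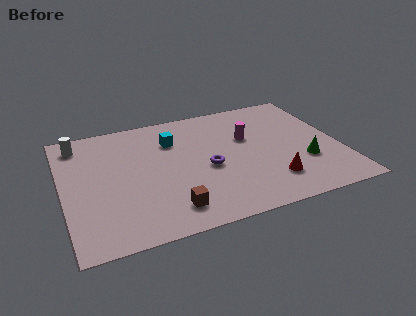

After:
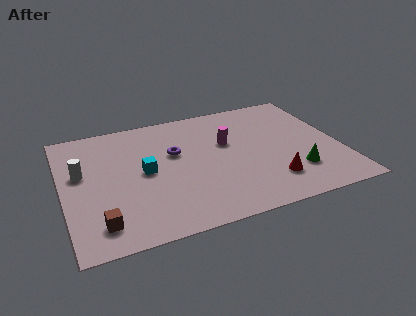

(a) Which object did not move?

the red cone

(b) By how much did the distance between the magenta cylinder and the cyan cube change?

+0.5

The distance was about 3.6 in the first image and 4.1 in the second, so they moved 0.5 units further apart.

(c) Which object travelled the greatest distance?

the brown cube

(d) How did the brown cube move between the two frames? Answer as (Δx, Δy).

(-3.2, 0.0)

The brown cube started near (4.7, 1.6) and ended near (1.5, 1.6).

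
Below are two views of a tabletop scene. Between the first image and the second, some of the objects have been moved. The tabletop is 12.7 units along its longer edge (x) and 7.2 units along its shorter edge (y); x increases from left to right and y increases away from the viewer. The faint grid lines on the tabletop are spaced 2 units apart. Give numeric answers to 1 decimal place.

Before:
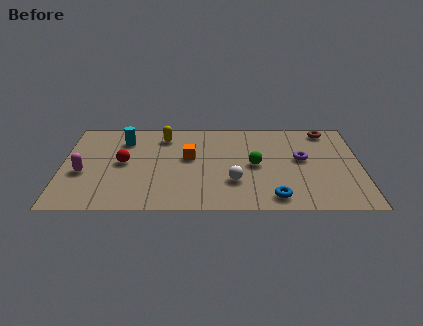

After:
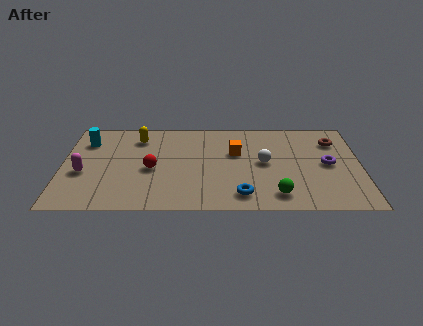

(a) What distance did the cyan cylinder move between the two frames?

1.6

From (2.6, 5.5) to (1.0, 5.4), the cyan cylinder covered √(1.6² + 0.1²) ≈ 1.6 units.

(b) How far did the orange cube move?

2.0

From (5.4, 4.1) to (7.4, 4.5), the orange cube covered √(2.0² + 0.4²) ≈ 2.0 units.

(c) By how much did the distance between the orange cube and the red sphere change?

+1.0

The distance was about 2.8 in the first image and 3.8 in the second, so they moved 1.0 units further apart.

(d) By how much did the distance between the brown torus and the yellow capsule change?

+1.4

The distance was about 7.0 in the first image and 8.4 in the second, so they moved 1.4 units further apart.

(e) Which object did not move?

the magenta capsule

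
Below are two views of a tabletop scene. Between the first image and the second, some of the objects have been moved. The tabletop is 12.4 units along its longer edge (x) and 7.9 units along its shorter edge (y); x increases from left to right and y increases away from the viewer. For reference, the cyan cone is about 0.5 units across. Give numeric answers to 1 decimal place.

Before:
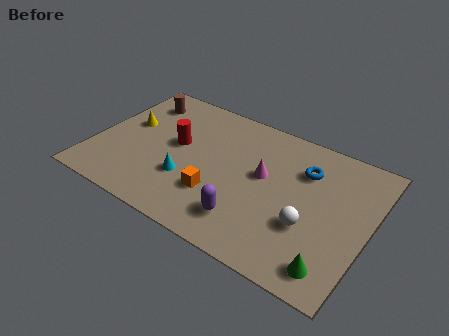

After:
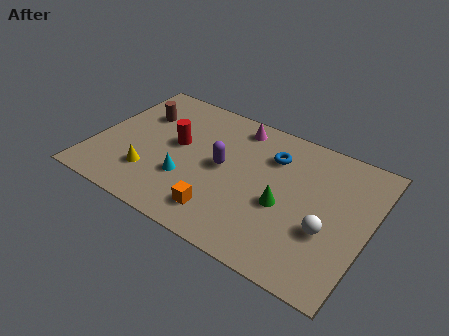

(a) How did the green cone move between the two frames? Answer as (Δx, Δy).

(-2.5, 2.1)

The green cone was at about (11.2, 1.2) and moved to about (8.7, 3.3).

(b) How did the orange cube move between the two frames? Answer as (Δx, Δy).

(0.4, -0.9)

The orange cube was at about (5.8, 2.4) and moved to about (6.2, 1.5).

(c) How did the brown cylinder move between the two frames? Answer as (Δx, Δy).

(0.2, -0.8)

The brown cylinder was at about (1.5, 6.3) and moved to about (1.7, 5.5).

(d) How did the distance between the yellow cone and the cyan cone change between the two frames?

-2.0

They were about 3.7 units apart before and 1.7 after — 2.0 units closer together.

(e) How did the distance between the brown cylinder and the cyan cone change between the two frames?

-0.7

The distance was about 4.7 in the first image and 4.0 in the second, so they moved 0.7 units closer together.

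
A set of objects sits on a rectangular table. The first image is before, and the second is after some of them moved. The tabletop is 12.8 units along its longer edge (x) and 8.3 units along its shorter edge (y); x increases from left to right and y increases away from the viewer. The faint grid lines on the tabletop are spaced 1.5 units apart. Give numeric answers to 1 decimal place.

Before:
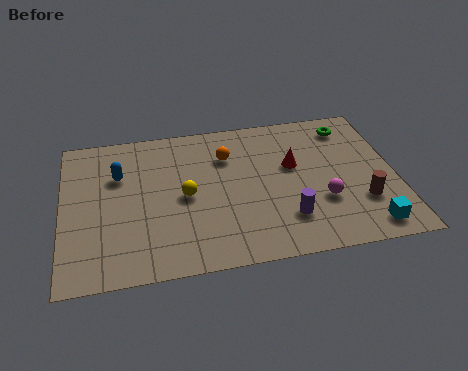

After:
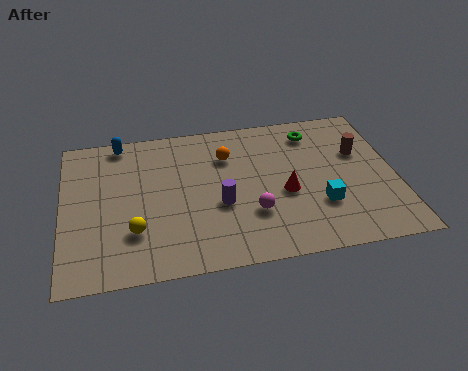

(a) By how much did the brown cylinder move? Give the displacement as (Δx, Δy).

(0.1, 2.8)

The brown cylinder was at about (11.4, 2.5) and moved to about (11.5, 5.3).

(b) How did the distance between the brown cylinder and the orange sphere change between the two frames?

-1.0

Before: roughly 6.1 units apart; after: 5.1. That's 1.0 units closer together.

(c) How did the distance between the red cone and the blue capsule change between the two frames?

+0.7

The distance was about 6.7 in the first image and 7.4 in the second, so they moved 0.7 units further apart.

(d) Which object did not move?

the orange sphere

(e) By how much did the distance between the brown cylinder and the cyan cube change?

+1.8

They were about 1.4 units apart before and 3.2 after — 1.8 units further apart.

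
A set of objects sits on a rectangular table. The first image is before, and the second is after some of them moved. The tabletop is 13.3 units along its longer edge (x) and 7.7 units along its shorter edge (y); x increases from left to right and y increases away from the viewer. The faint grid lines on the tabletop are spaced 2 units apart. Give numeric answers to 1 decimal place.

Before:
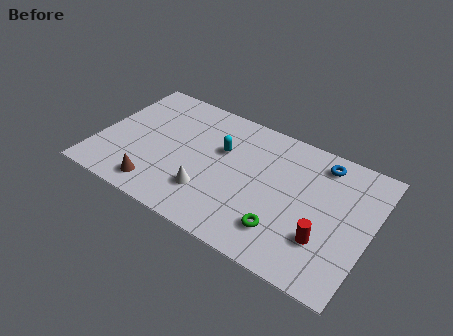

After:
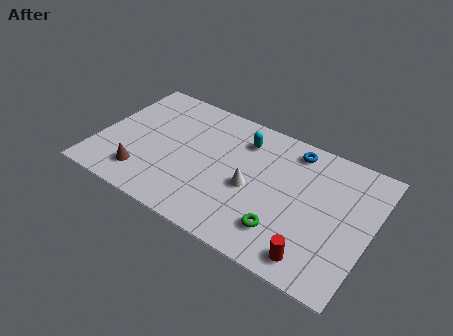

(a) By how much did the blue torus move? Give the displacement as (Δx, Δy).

(-1.4, 0.1)

The blue torus was at about (10.6, 6.5) and moved to about (9.2, 6.6).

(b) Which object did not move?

the green torus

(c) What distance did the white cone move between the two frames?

2.3

From (5.7, 2.1) to (7.6, 3.4), the white cone covered √(1.9² + 1.3²) ≈ 2.3 units.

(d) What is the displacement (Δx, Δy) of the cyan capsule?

(0.9, 1.1)

From the two frames, the cyan capsule sits at roughly (5.9, 4.9) before and (6.8, 6.0) after.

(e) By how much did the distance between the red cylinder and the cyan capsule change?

+0.5

The distance was about 6.0 in the first image and 6.5 in the second, so they moved 0.5 units further apart.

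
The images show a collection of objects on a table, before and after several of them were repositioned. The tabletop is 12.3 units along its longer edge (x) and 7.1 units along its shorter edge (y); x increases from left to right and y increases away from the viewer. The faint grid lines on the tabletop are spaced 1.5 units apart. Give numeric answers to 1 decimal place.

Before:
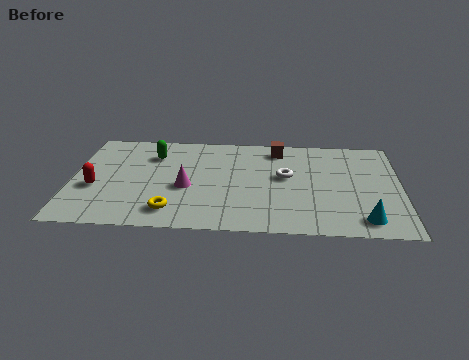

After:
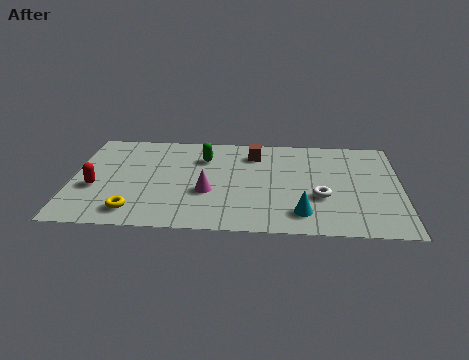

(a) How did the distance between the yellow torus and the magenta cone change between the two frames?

+1.3

They were about 1.8 units apart before and 3.1 after — 1.3 units further apart.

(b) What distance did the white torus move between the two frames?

1.9

The white torus moved from about (8.0, 4.0) to (9.3, 2.6), a distance of √(1.3² + 1.4²) ≈ 1.9.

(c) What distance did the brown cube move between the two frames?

1.0

From (7.7, 6.0) to (6.8, 5.6), the brown cube covered √(0.9² + 0.4²) ≈ 1.0 units.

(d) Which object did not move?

the red capsule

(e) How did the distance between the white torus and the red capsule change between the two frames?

+1.2

They were about 7.2 units apart before and 8.4 after — 1.2 units further apart.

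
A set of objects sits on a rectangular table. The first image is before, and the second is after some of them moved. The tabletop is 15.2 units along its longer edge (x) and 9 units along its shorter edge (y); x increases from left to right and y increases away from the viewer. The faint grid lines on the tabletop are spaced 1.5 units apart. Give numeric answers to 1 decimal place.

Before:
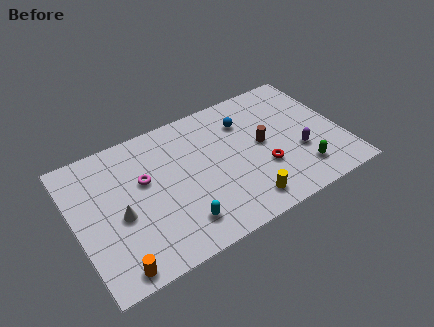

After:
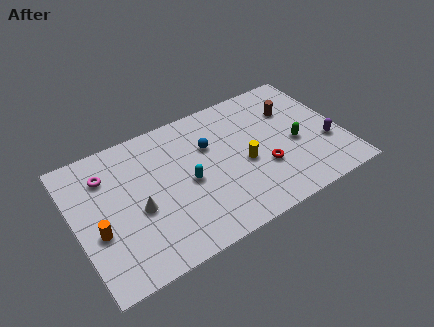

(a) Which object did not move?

the red torus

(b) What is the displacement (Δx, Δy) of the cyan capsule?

(0.8, 2.4)

From the two frames, the cyan capsule sits at roughly (5.5, 1.8) before and (6.3, 4.2) after.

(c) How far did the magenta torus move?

2.4

The magenta torus was near (4.0, 5.5) before and (2.0, 6.8) after, so it travelled √(2.0² + 1.3²) ≈ 2.4 units.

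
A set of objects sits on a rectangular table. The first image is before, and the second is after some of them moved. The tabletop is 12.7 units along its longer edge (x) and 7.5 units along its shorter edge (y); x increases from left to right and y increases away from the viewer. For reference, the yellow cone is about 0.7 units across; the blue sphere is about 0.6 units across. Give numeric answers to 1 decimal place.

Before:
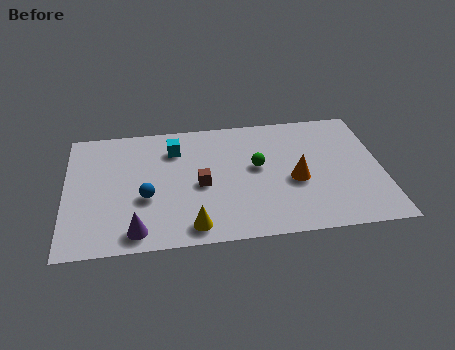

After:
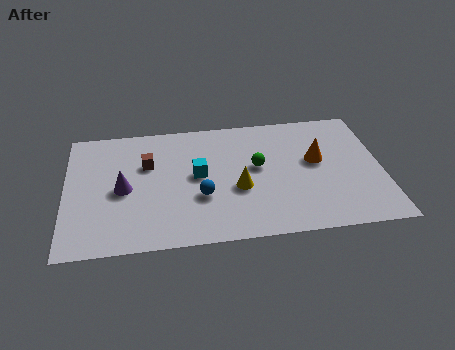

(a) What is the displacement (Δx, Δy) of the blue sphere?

(2.2, -0.2)

From the two frames, the blue sphere sits at roughly (3.2, 2.9) before and (5.4, 2.7) after.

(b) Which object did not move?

the green sphere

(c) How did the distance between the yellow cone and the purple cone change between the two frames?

+2.4

They were about 2.2 units apart before and 4.6 after — 2.4 units further apart.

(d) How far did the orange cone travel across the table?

1.4

From (9.2, 3.2) to (10.1, 4.3), the orange cone covered √(0.9² + 1.1²) ≈ 1.4 units.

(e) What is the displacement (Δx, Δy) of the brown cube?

(-2.1, 1.5)

The brown cube started near (5.4, 3.4) and ended near (3.3, 4.9).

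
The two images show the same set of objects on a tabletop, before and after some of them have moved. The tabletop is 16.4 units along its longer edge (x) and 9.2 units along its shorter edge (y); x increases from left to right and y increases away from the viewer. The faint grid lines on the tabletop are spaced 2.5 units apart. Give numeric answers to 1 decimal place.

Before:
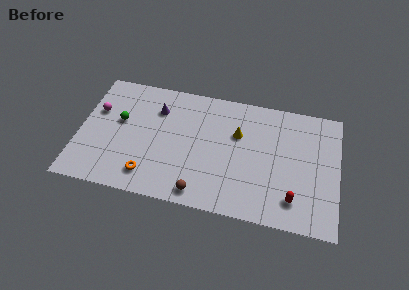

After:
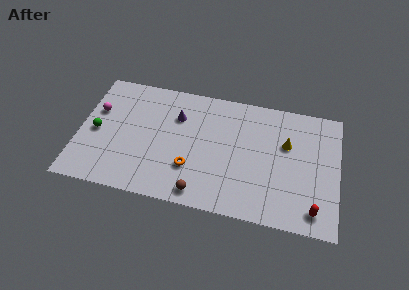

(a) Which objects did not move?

the magenta sphere and the brown sphere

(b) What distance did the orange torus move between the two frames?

2.8

The orange torus was near (4.6, 1.7) before and (7.2, 2.8) after, so it travelled √(2.6² + 1.1²) ≈ 2.8 units.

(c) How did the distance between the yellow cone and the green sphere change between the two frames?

+4.6

Before: roughly 7.5 units apart; after: 12.1. That's 4.6 units further apart.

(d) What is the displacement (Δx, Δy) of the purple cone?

(1.3, -0.3)

The purple cone started near (4.8, 6.8) and ended near (6.1, 6.5).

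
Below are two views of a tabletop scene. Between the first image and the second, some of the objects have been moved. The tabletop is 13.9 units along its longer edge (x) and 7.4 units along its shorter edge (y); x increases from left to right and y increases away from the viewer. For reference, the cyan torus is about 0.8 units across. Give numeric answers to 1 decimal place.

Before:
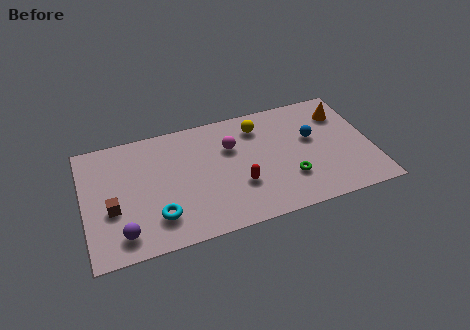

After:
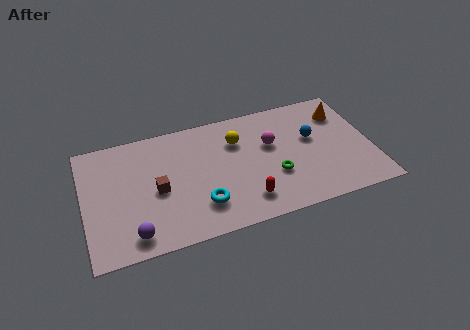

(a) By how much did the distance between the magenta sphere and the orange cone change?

-1.8

They were about 5.5 units apart before and 3.7 after — 1.8 units closer together.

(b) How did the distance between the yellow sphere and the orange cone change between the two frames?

+1.1

The distance was about 4.1 in the first image and 5.2 in the second, so they moved 1.1 units further apart.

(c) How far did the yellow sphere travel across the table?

1.3

From (8.6, 5.9) to (7.5, 5.3), the yellow sphere covered √(1.1² + 0.6²) ≈ 1.3 units.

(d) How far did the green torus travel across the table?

0.8

From (9.8, 2.2) to (9.1, 2.6), the green torus covered √(0.7² + 0.4²) ≈ 0.8 units.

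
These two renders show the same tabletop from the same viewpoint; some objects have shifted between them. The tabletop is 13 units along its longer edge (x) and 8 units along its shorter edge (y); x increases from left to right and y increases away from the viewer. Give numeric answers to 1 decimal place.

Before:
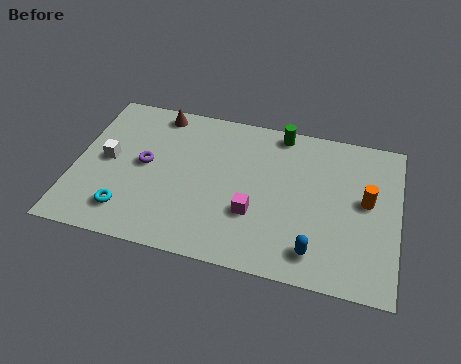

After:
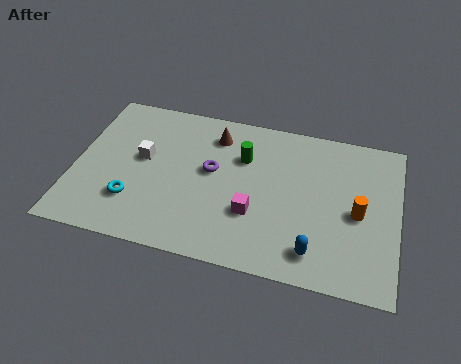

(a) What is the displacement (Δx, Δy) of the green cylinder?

(-1.4, -1.7)

The green cylinder was at about (8.1, 7.2) and moved to about (6.7, 5.5).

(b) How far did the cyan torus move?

0.6

The cyan torus moved from about (2.3, 1.6) to (2.5, 2.2), a distance of √(0.2² + 0.6²) ≈ 0.6.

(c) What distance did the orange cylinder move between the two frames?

0.8

From (11.7, 4.4) to (11.4, 3.7), the orange cylinder covered √(0.3² + 0.7²) ≈ 0.8 units.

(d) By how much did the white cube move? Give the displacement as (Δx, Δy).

(1.4, 0.4)

The white cube started near (1.3, 4.1) and ended near (2.7, 4.5).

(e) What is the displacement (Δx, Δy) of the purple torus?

(2.7, 0.3)

The purple torus was at about (2.8, 4.2) and moved to about (5.5, 4.5).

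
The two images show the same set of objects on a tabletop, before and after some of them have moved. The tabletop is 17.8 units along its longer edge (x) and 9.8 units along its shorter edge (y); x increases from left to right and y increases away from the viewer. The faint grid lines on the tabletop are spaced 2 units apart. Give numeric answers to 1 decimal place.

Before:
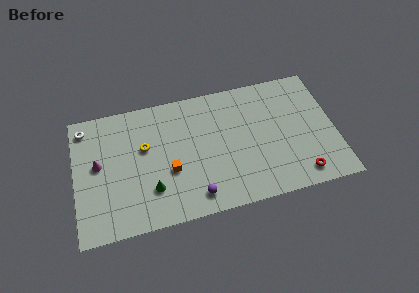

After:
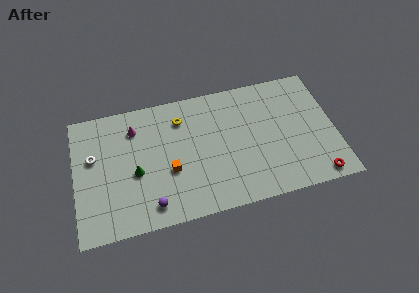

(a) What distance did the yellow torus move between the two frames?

3.1

The yellow torus moved from about (4.8, 6.0) to (7.4, 7.6), a distance of √(2.6² + 1.6²) ≈ 3.1.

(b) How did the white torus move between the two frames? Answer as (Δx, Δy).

(0.5, -2.4)

The white torus was at about (0.8, 8.4) and moved to about (1.3, 6.0).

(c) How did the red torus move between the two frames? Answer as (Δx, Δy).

(1.1, -0.4)

From the two frames, the red torus sits at roughly (15.2, 1.4) before and (16.3, 1.0) after.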